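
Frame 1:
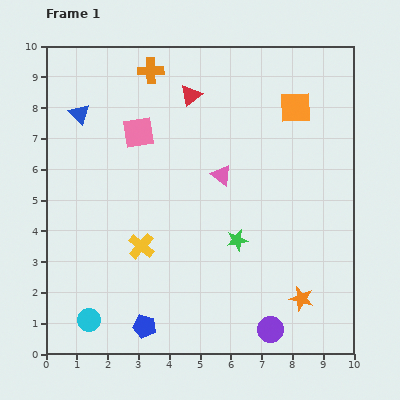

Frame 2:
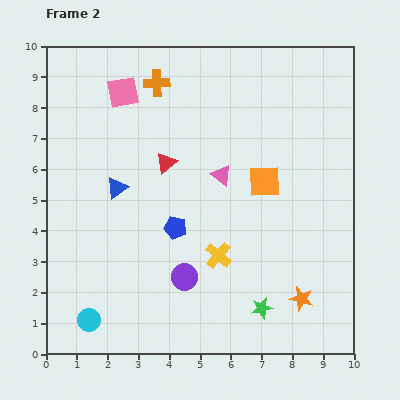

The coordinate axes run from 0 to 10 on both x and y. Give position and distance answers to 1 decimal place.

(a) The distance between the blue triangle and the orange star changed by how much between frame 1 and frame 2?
-2.4

Distance in frame 1: 9.4. Distance in frame 2: 7.0.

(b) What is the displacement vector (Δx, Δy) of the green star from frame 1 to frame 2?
(0.8, -2.2)

The green star was at (6.2, 3.7) in frame 1 and (7.0, 1.5) in frame 2.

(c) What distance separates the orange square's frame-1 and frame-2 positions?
2.6

The orange square moved from (8.1, 8.0) to (7.1, 5.6), a distance of √(1.0² + 2.4²) ≈ 2.6.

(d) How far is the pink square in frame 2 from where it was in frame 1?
1.4

The pink square moved from (3.0, 7.2) to (2.5, 8.5), a distance of √(0.5² + 1.3²) ≈ 1.4.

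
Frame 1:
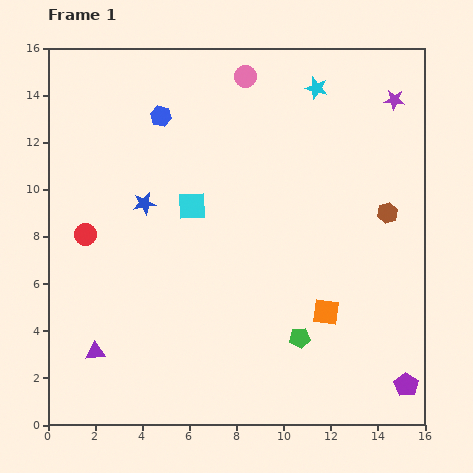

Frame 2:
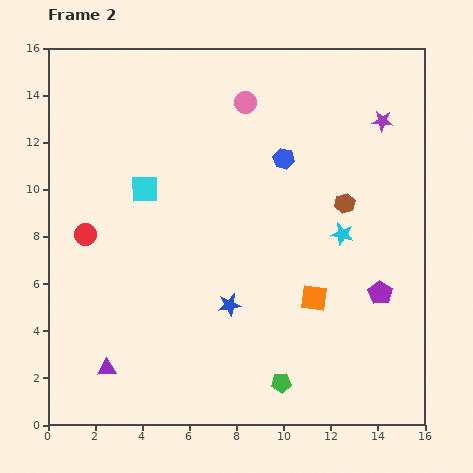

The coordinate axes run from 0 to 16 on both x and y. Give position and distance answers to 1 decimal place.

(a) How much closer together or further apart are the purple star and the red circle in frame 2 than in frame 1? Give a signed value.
-0.8

Distance in frame 1: 14.3. Distance in frame 2: 13.5.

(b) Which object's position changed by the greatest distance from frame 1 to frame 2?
the cyan star

(moved 6.3; next 5.6)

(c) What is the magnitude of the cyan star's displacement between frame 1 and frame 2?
6.3

The cyan star moved from (11.4, 14.3) to (12.5, 8.1), a distance of √(1.1² + 6.2²) ≈ 6.3.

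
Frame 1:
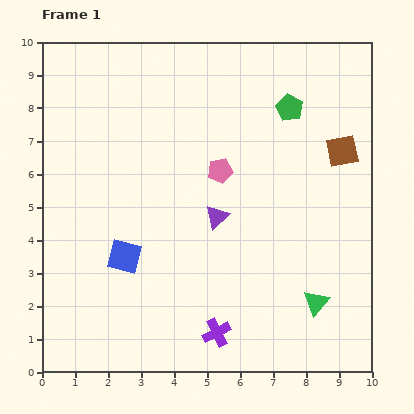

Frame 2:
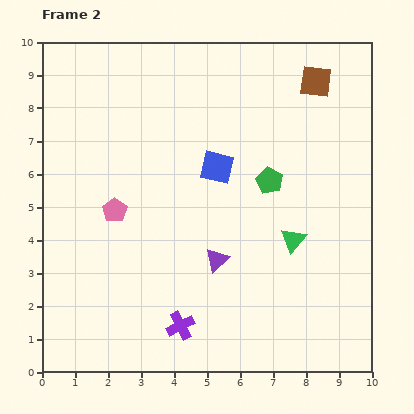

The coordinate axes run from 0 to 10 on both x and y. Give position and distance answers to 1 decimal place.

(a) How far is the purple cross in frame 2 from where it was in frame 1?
1.1

The purple cross moved from (5.3, 1.2) to (4.2, 1.4), a distance of √(1.1² + 0.2²) ≈ 1.1.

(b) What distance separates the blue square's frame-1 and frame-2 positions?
3.9

The blue square moved from (2.5, 3.5) to (5.3, 6.2), a distance of √(2.8² + 2.7²) ≈ 3.9.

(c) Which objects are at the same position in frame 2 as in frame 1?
none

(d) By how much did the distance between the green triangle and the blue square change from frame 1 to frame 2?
-2.8

Distance in frame 1: 6.0. Distance in frame 2: 3.2.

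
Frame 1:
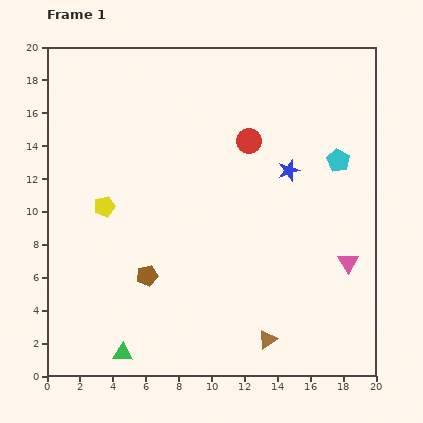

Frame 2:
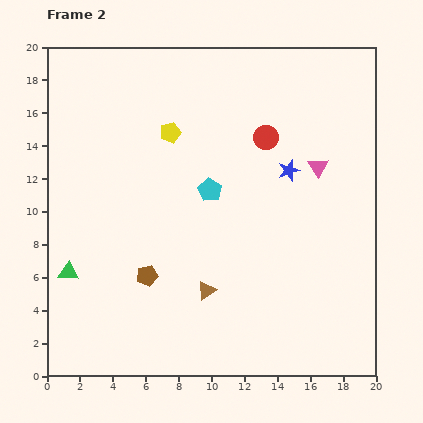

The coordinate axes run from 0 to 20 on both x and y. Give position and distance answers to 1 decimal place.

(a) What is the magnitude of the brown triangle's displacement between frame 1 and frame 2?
4.8

The brown triangle moved from (13.4, 2.2) to (9.7, 5.2), a distance of √(3.7² + 3.0²) ≈ 4.8.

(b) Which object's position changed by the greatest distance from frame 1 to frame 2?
the cyan pentagon

(moved 8.0; next 6.1)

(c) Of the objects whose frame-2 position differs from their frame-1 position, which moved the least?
the red circle

(moved 1.0)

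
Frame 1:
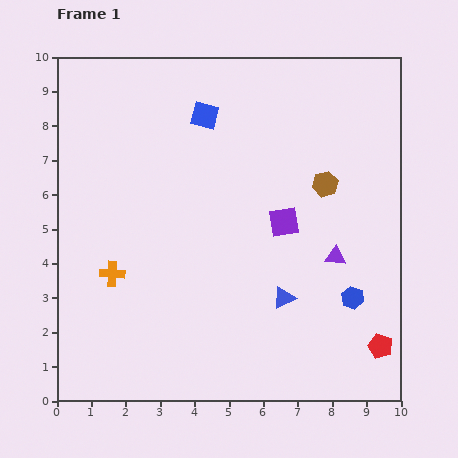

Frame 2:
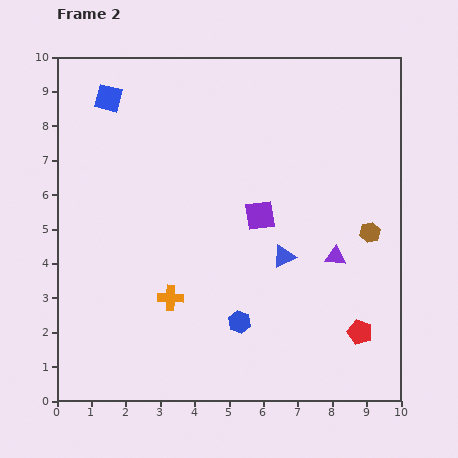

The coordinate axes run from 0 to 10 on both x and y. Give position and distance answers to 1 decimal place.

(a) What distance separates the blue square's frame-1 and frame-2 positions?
2.8

The blue square moved from (4.3, 8.3) to (1.5, 8.8), a distance of √(2.8² + 0.5²) ≈ 2.8.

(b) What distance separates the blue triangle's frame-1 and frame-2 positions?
1.2

The blue triangle moved from (6.6, 3.0) to (6.6, 4.2), a distance of √(0.0² + 1.2²) ≈ 1.2.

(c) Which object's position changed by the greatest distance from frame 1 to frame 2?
the blue hexagon

(moved 3.4; next 2.8)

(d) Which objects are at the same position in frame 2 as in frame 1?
the purple triangle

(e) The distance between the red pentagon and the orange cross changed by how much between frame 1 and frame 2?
-2.5

Distance in frame 1: 8.1. Distance in frame 2: 5.6.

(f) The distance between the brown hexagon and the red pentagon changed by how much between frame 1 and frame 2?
-2.1

Distance in frame 1: 5.0. Distance in frame 2: 2.9.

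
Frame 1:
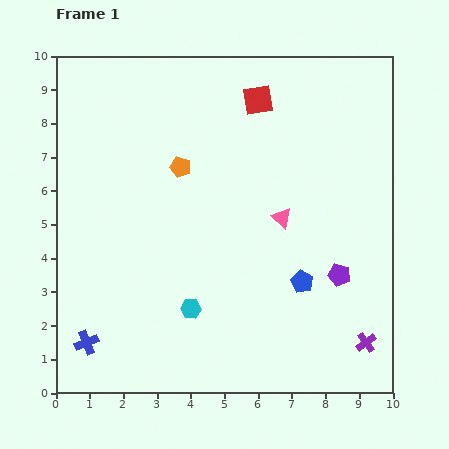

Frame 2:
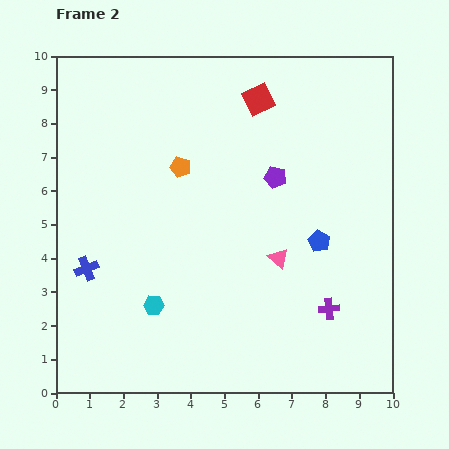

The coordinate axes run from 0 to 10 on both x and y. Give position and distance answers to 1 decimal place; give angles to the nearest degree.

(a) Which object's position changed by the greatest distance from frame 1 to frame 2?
the purple pentagon

(moved 3.5; next 2.2)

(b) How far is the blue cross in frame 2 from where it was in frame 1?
2.2

The blue cross moved from (0.9, 1.5) to (0.9, 3.7), a distance of √(0.0² + 2.2²) ≈ 2.2.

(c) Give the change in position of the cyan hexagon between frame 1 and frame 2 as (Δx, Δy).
(-1.1, 0.1)

The cyan hexagon was at (4.0, 2.5) in frame 1 and (2.9, 2.6) in frame 2.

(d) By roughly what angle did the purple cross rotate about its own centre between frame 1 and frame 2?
30° clockwise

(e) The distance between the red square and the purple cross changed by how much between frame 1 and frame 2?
-1.4

Distance in frame 1: 7.9. Distance in frame 2: 6.5.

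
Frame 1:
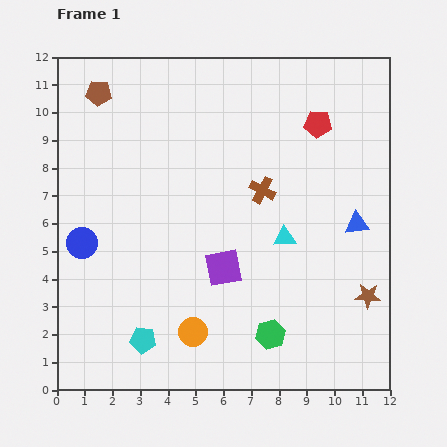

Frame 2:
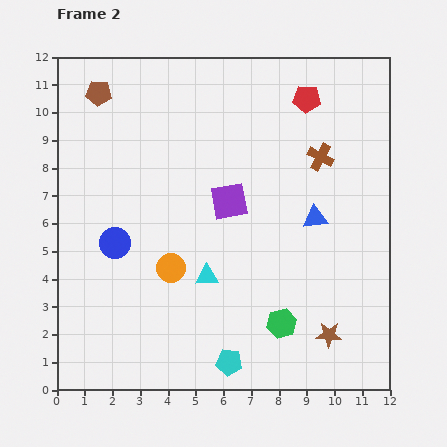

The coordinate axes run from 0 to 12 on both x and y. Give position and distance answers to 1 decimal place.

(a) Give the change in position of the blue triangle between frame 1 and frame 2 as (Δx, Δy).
(-1.5, 0.2)

The blue triangle was at (10.8, 6.0) in frame 1 and (9.3, 6.2) in frame 2.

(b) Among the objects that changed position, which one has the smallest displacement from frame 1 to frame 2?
the green hexagon

(moved 0.6)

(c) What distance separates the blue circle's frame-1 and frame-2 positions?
1.2

The blue circle moved from (0.9, 5.3) to (2.1, 5.3), a distance of √(1.2² + 0.0²) ≈ 1.2.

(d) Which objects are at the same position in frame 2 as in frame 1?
the brown pentagon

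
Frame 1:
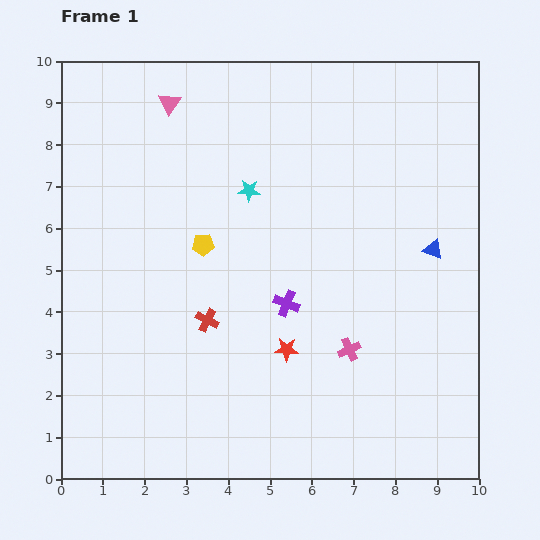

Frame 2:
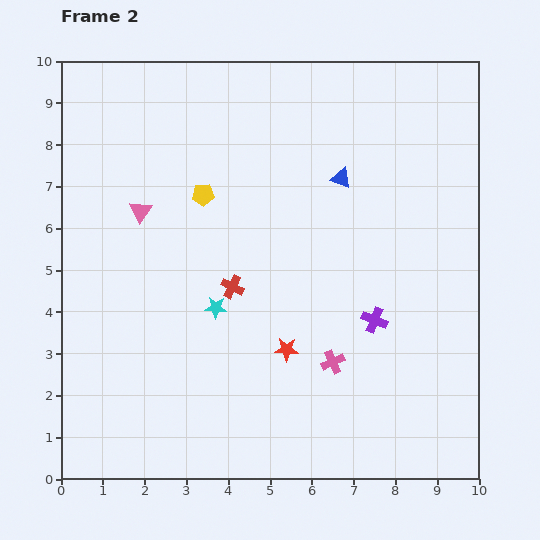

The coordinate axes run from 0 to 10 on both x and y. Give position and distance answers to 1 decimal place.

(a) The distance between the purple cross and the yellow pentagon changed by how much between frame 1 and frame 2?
+2.7

Distance in frame 1: 2.4. Distance in frame 2: 5.1.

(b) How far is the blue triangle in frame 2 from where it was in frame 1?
2.8

The blue triangle moved from (8.9, 5.5) to (6.7, 7.2), a distance of √(2.2² + 1.7²) ≈ 2.8.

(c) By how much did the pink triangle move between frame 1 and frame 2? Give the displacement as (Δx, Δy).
(-0.7, -2.6)

The pink triangle was at (2.6, 9.0) in frame 1 and (1.9, 6.4) in frame 2.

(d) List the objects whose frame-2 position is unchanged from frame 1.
the red star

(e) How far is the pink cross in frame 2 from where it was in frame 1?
0.5

The pink cross moved from (6.9, 3.1) to (6.5, 2.8), a distance of √(0.4² + 0.3²) ≈ 0.5.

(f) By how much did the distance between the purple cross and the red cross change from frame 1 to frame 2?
+1.6

Distance in frame 1: 1.9. Distance in frame 2: 3.5.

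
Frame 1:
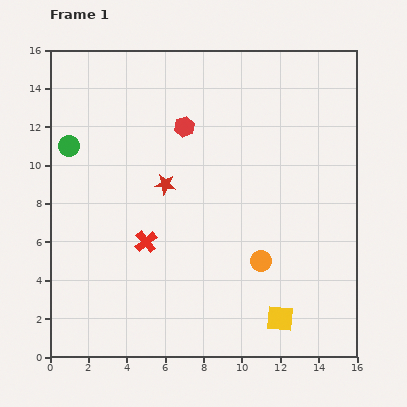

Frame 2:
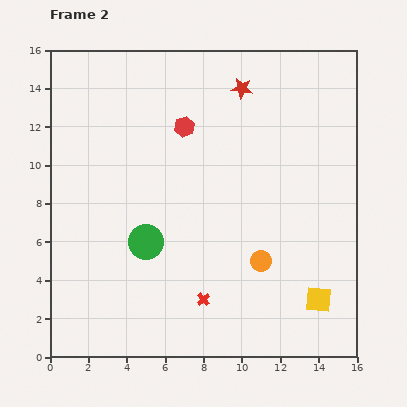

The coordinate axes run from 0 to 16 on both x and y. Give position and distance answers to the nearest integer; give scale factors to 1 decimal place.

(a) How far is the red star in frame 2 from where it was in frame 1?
6

The red star moved from (6, 9) to (10, 14), a distance of √(4² + 5²) ≈ 6.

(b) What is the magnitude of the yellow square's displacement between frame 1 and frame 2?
2

The yellow square moved from (12, 2) to (14, 3), a distance of √(2² + 1²) ≈ 2.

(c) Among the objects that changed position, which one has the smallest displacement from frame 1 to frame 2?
the yellow square

(moved 2)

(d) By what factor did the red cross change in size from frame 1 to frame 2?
0.6×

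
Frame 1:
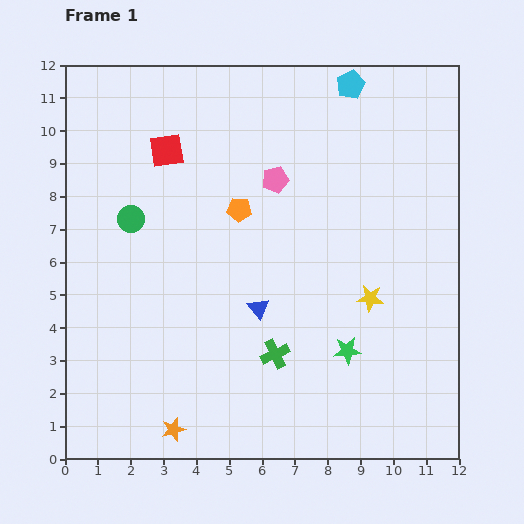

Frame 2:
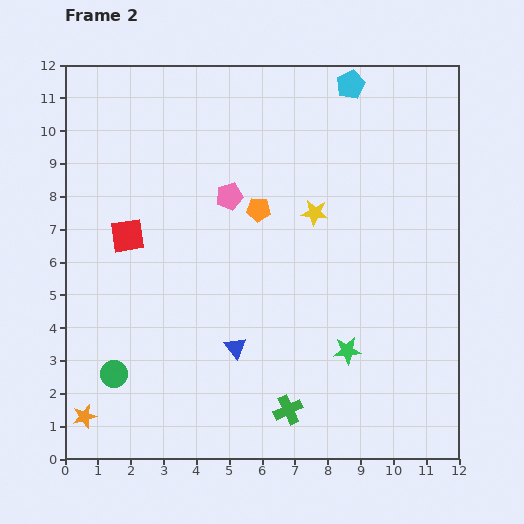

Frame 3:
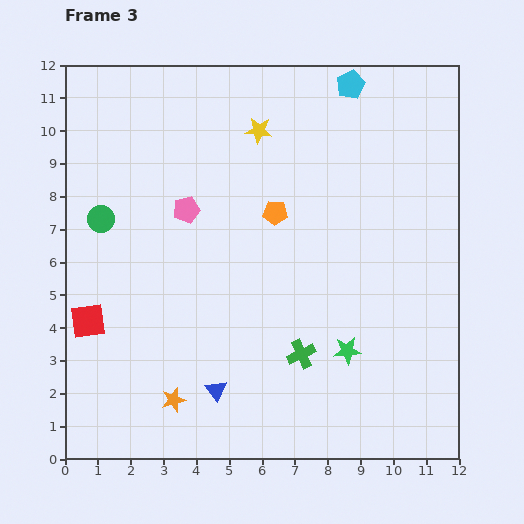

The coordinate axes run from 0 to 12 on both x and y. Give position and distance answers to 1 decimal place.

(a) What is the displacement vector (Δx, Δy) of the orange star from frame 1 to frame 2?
(-2.7, 0.4)

The orange star was at (3.3, 0.9) in frame 1 and (0.6, 1.3) in frame 2.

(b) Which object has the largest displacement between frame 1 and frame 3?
the yellow star

(moved 6.1; next 5.7)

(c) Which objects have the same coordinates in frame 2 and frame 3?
the green star, the cyan pentagon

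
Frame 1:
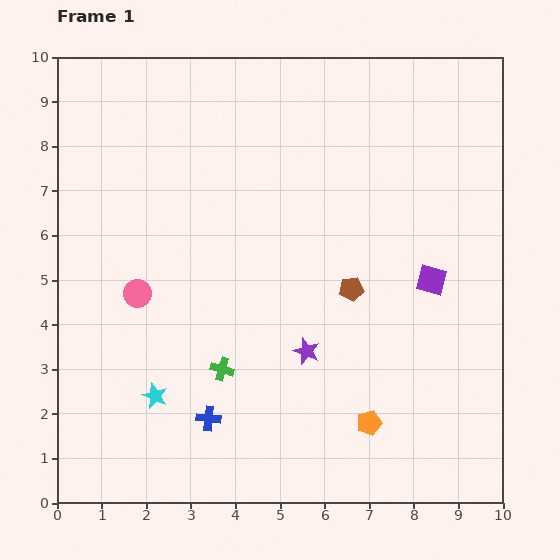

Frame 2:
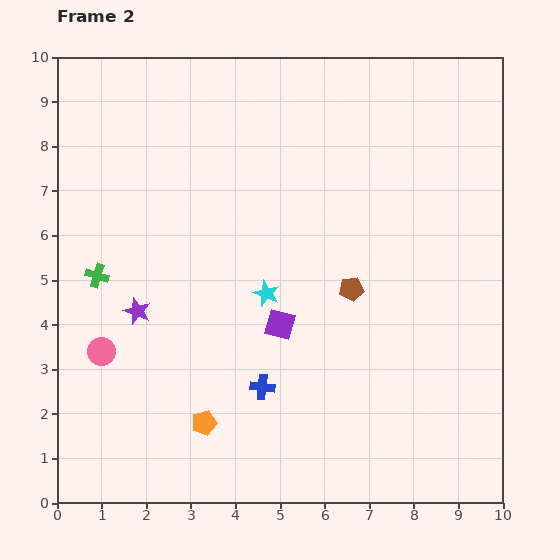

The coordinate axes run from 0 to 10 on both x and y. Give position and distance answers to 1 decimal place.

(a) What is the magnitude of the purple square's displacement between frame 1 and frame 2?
3.5

The purple square moved from (8.4, 5.0) to (5.0, 4.0), a distance of √(3.4² + 1.0²) ≈ 3.5.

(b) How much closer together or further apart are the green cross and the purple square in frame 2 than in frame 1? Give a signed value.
-0.9

Distance in frame 1: 5.1. Distance in frame 2: 4.2.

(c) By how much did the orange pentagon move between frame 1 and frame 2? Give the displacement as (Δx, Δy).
(-3.7, 0.0)

The orange pentagon was at (7.0, 1.8) in frame 1 and (3.3, 1.8) in frame 2.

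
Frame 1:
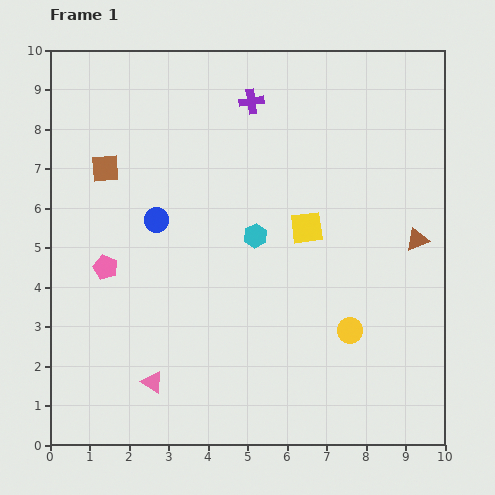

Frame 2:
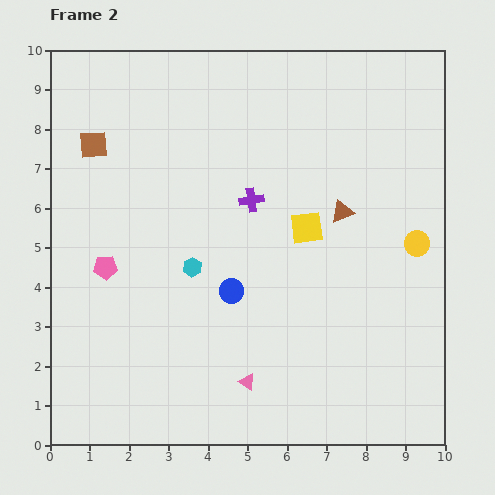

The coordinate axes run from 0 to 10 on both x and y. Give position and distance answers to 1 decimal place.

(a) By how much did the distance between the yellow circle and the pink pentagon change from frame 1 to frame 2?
+1.5

Distance in frame 1: 6.4. Distance in frame 2: 7.9.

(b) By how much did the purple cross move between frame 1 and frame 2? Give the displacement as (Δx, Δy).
(0.0, -2.5)

The purple cross was at (5.1, 8.7) in frame 1 and (5.1, 6.2) in frame 2.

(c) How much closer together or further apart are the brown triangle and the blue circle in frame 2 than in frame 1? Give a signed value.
-3.2

Distance in frame 1: 6.6. Distance in frame 2: 3.4.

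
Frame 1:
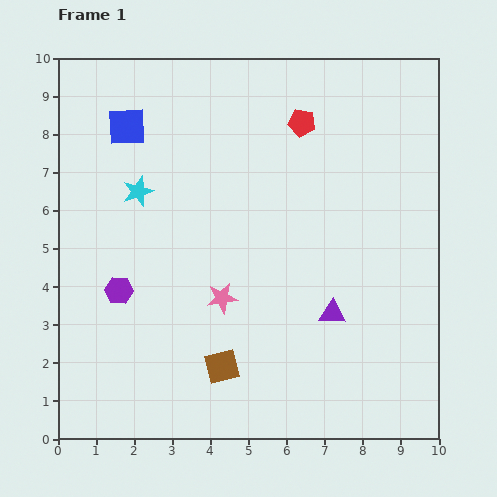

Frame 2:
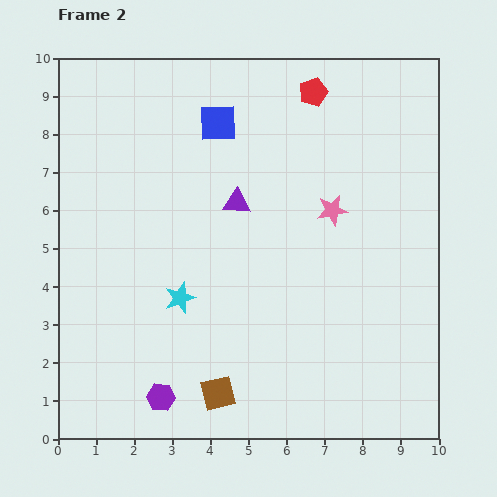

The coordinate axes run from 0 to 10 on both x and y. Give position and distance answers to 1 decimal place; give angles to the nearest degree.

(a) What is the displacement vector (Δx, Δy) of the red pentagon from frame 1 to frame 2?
(0.3, 0.8)

The red pentagon was at (6.4, 8.3) in frame 1 and (6.7, 9.1) in frame 2.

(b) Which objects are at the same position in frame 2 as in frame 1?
none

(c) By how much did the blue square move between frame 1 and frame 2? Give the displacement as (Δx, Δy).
(2.4, 0.1)

The blue square was at (1.8, 8.2) in frame 1 and (4.2, 8.3) in frame 2.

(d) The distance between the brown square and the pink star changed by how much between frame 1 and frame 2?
+3.9

Distance in frame 1: 1.8. Distance in frame 2: 5.7.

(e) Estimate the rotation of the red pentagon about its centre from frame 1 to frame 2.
31° counter-clockwise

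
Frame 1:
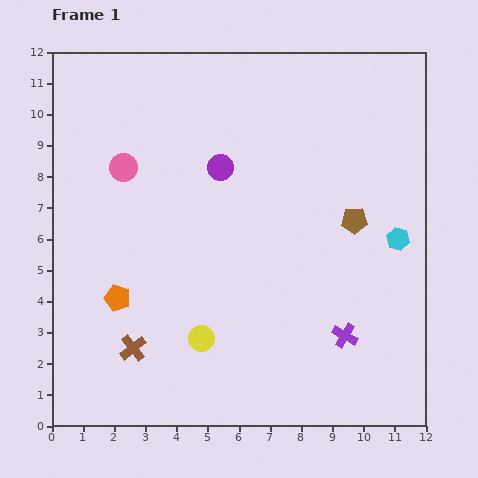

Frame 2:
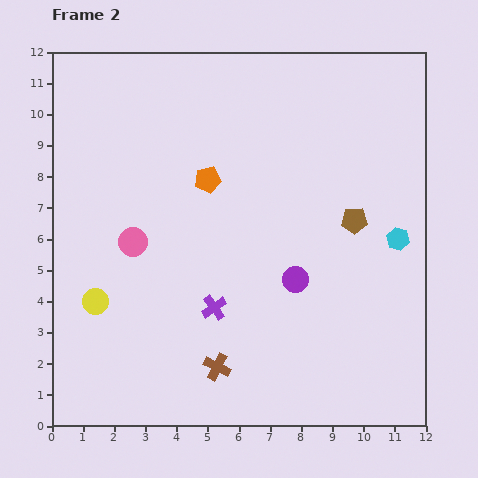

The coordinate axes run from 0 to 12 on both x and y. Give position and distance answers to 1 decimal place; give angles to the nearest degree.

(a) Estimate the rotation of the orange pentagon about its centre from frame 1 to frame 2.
30° counter-clockwise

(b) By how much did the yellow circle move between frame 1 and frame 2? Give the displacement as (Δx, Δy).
(-3.4, 1.2)

The yellow circle was at (4.8, 2.8) in frame 1 and (1.4, 4.0) in frame 2.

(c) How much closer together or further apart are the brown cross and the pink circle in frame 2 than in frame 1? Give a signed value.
-1.0

Distance in frame 1: 5.8. Distance in frame 2: 4.8.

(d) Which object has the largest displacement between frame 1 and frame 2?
the orange pentagon

(moved 4.8; next 4.3)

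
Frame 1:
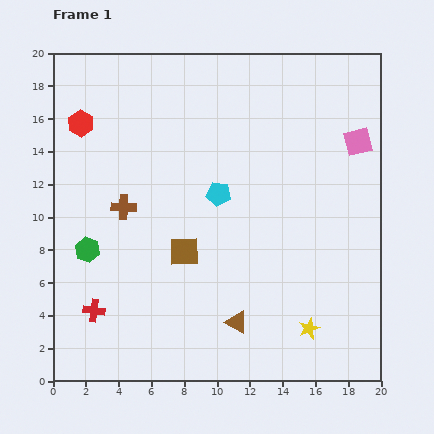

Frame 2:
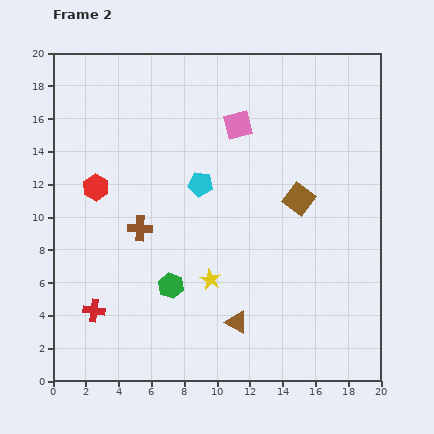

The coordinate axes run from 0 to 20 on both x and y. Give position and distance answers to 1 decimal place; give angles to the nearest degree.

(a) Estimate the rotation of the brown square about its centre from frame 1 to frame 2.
38° clockwise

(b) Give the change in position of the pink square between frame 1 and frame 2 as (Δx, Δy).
(-7.3, 1.0)

The pink square was at (18.6, 14.6) in frame 1 and (11.3, 15.6) in frame 2.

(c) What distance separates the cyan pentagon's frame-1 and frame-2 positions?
1.3

The cyan pentagon moved from (10.1, 11.4) to (9.0, 12.0), a distance of √(1.1² + 0.6²) ≈ 1.3.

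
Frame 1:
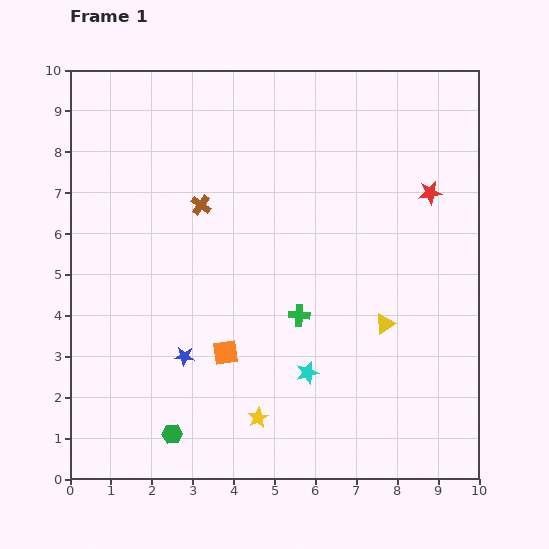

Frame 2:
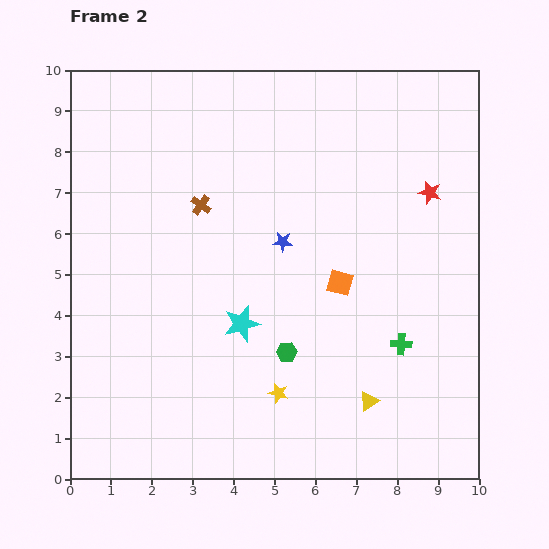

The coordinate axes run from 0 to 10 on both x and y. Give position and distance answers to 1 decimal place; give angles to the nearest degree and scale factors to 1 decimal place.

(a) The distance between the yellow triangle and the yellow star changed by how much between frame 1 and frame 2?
-1.7

Distance in frame 1: 3.9. Distance in frame 2: 2.2.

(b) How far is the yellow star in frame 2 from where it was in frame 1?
0.8

The yellow star moved from (4.6, 1.5) to (5.1, 2.1), a distance of √(0.5² + 0.6²) ≈ 0.8.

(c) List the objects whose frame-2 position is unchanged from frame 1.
the brown cross, the red star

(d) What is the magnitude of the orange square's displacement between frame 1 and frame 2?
3.3

The orange square moved from (3.8, 3.1) to (6.6, 4.8), a distance of √(2.8² + 1.7²) ≈ 3.3.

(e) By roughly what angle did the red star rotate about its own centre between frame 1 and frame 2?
23° clockwise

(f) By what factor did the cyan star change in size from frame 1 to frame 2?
1.6×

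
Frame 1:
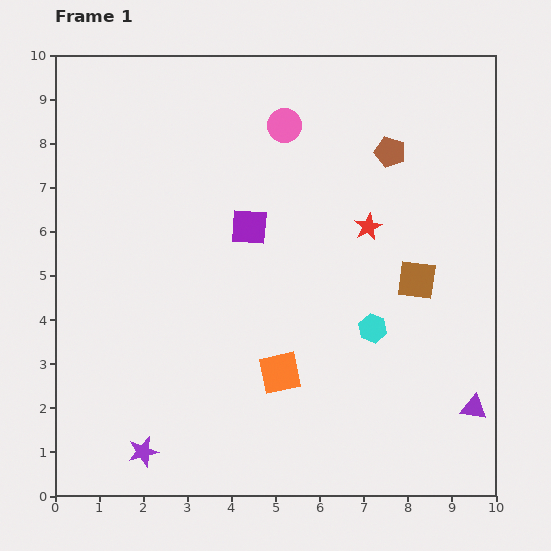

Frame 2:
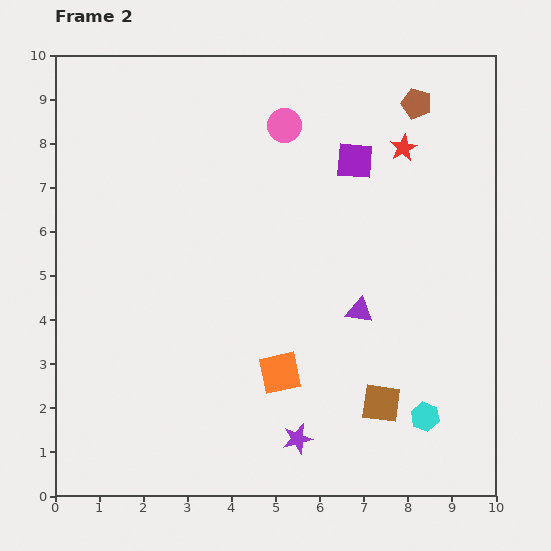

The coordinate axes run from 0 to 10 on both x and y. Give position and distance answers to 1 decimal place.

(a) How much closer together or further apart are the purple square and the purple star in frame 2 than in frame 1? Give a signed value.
+0.8

Distance in frame 1: 5.6. Distance in frame 2: 6.4.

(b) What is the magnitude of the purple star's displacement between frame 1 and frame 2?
3.5

The purple star moved from (2.0, 1.0) to (5.5, 1.3), a distance of √(3.5² + 0.3²) ≈ 3.5.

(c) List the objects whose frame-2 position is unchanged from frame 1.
the pink circle, the orange square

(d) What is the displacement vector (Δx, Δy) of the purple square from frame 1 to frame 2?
(2.4, 1.5)

The purple square was at (4.4, 6.1) in frame 1 and (6.8, 7.6) in frame 2.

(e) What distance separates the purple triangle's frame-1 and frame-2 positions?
3.4

The purple triangle moved from (9.5, 2.0) to (6.9, 4.2), a distance of √(2.6² + 2.2²) ≈ 3.4.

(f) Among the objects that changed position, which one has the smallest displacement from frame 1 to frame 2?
the brown pentagon

(moved 1.3)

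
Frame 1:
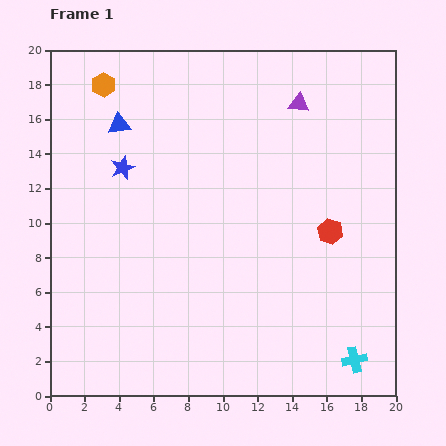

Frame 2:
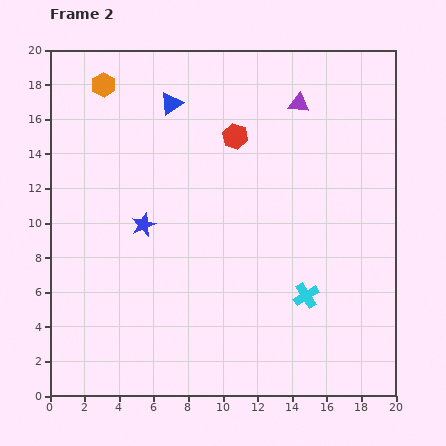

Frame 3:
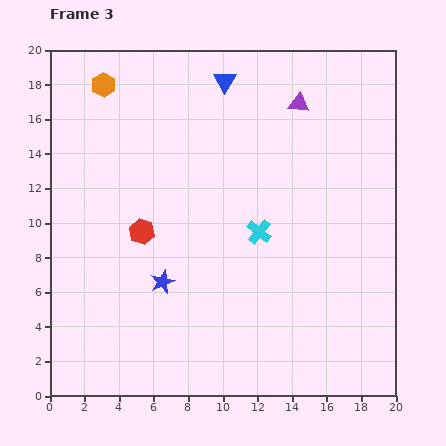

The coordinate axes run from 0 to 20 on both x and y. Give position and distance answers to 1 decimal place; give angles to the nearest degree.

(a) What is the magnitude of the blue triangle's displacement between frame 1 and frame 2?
3.2

The blue triangle moved from (4.0, 15.7) to (7.0, 16.9), a distance of √(3.0² + 1.2²) ≈ 3.2.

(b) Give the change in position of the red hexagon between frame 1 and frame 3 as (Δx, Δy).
(-10.9, 0.0)

The red hexagon was at (16.2, 9.5) in frame 1 and (5.3, 9.5) in frame 3.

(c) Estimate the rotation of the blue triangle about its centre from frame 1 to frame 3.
53° counter-clockwise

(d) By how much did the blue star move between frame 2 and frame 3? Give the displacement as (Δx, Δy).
(1.1, -3.3)

The blue star was at (5.4, 9.9) in frame 2 and (6.5, 6.6) in frame 3.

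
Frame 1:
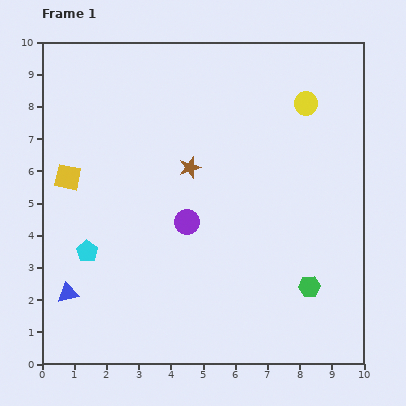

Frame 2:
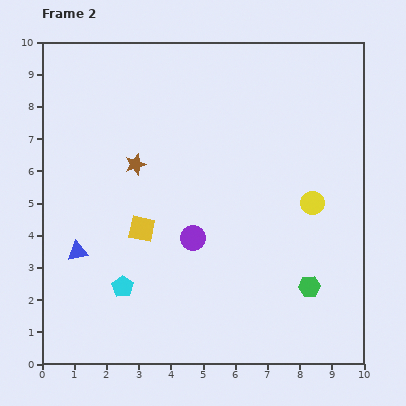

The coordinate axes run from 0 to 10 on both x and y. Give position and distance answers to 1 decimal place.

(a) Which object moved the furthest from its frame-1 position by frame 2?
the yellow circle

(moved 3.1; next 2.8)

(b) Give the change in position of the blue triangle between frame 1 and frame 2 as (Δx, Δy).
(0.3, 1.3)

The blue triangle was at (0.8, 2.2) in frame 1 and (1.1, 3.5) in frame 2.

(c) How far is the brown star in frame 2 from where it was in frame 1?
1.7

The brown star moved from (4.6, 6.1) to (2.9, 6.2), a distance of √(1.7² + 0.1²) ≈ 1.7.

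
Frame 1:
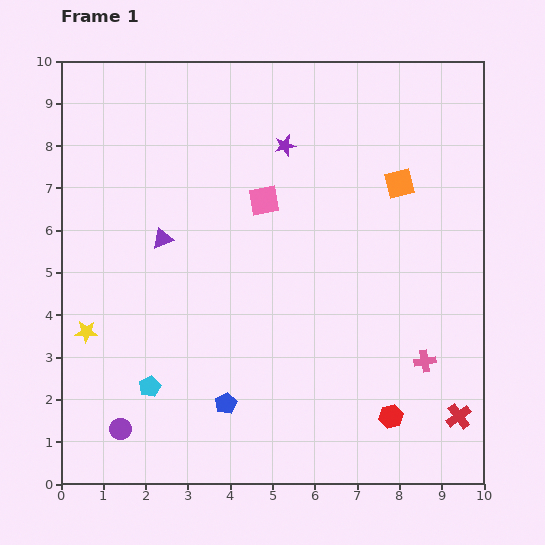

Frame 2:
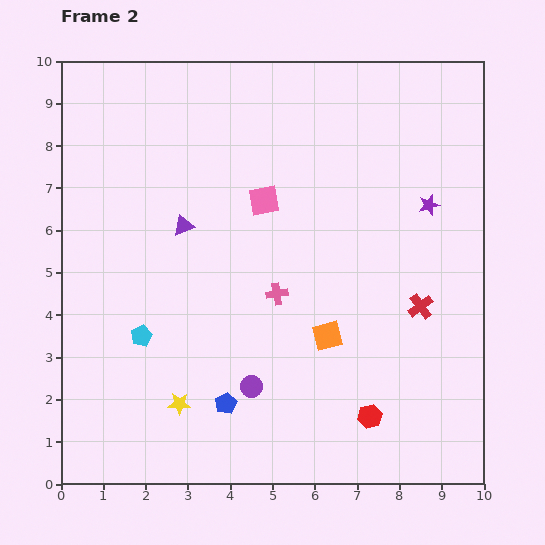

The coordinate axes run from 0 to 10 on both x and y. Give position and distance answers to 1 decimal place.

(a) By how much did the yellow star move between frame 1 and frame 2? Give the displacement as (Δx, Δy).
(2.2, -1.7)

The yellow star was at (0.6, 3.6) in frame 1 and (2.8, 1.9) in frame 2.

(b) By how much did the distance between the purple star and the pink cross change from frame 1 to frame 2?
-1.9

Distance in frame 1: 6.1. Distance in frame 2: 4.2.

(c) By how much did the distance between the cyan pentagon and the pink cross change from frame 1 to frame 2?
-3.1

Distance in frame 1: 6.5. Distance in frame 2: 3.4.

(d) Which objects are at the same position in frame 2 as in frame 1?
the pink square, the blue pentagon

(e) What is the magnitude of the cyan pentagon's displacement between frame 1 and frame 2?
1.2

The cyan pentagon moved from (2.1, 2.3) to (1.9, 3.5), a distance of √(0.2² + 1.2²) ≈ 1.2.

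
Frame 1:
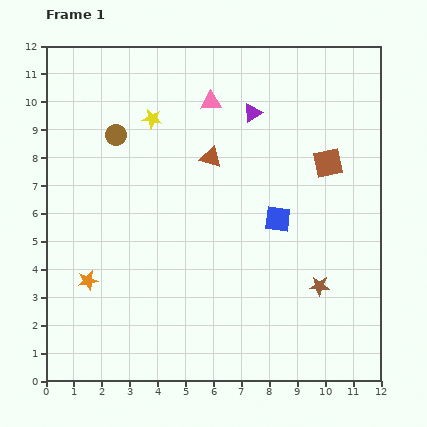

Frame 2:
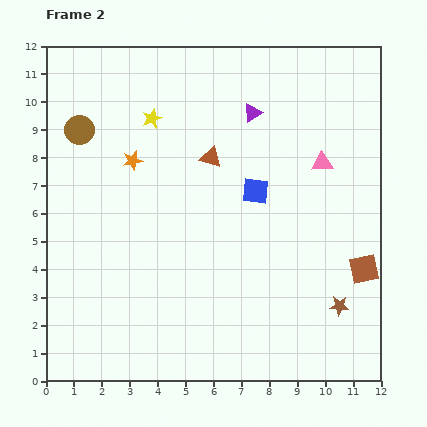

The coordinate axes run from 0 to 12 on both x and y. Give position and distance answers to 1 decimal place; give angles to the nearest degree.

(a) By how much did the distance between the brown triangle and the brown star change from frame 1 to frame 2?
+1.0

Distance in frame 1: 6.0. Distance in frame 2: 7.0.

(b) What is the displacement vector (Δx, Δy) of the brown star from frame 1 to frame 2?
(0.7, -0.7)

The brown star was at (9.8, 3.4) in frame 1 and (10.5, 2.7) in frame 2.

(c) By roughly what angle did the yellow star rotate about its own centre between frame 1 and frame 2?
31° counter-clockwise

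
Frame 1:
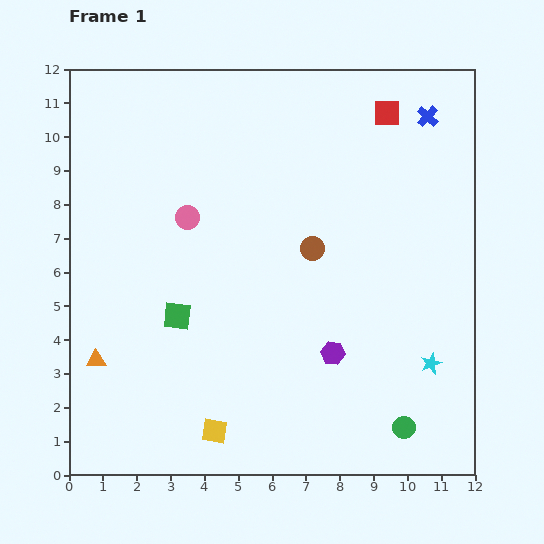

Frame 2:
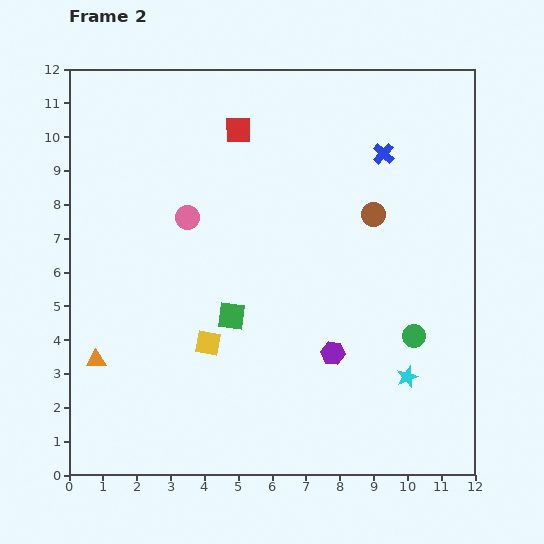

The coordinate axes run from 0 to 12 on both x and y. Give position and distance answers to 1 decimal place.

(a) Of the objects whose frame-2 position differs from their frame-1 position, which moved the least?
the cyan star

(moved 0.8)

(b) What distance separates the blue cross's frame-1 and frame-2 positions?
1.7

The blue cross moved from (10.6, 10.6) to (9.3, 9.5), a distance of √(1.3² + 1.1²) ≈ 1.7.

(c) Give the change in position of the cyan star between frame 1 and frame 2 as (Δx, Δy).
(-0.7, -0.4)

The cyan star was at (10.7, 3.3) in frame 1 and (10.0, 2.9) in frame 2.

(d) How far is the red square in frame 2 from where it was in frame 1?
4.4

The red square moved from (9.4, 10.7) to (5.0, 10.2), a distance of √(4.4² + 0.5²) ≈ 4.4.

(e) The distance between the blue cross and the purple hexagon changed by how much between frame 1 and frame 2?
-1.4

Distance in frame 1: 7.5. Distance in frame 2: 6.1.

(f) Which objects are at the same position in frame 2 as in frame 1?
the orange triangle, the purple hexagon, the pink circle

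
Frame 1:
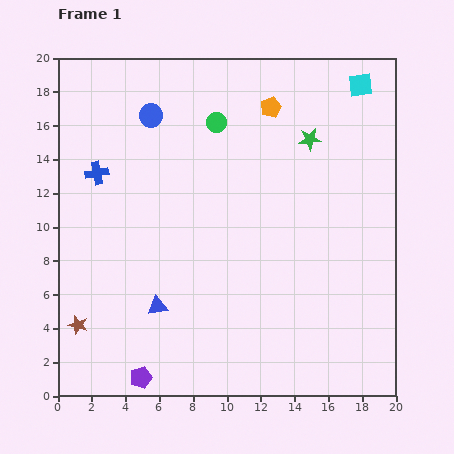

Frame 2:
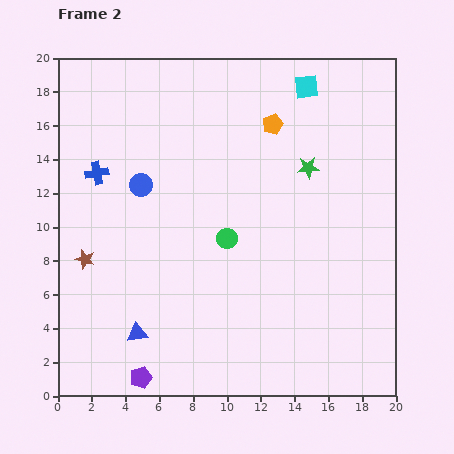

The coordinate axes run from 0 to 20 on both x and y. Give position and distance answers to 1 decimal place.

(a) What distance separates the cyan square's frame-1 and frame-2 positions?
3.2

The cyan square moved from (17.9, 18.4) to (14.7, 18.3), a distance of √(3.2² + 0.1²) ≈ 3.2.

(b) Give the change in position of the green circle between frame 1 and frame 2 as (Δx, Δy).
(0.6, -6.9)

The green circle was at (9.4, 16.2) in frame 1 and (10.0, 9.3) in frame 2.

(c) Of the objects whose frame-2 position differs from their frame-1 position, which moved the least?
the orange pentagon

(moved 1.0)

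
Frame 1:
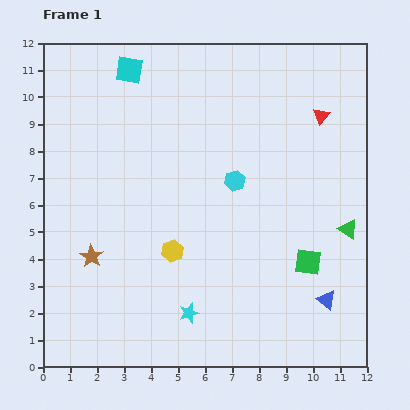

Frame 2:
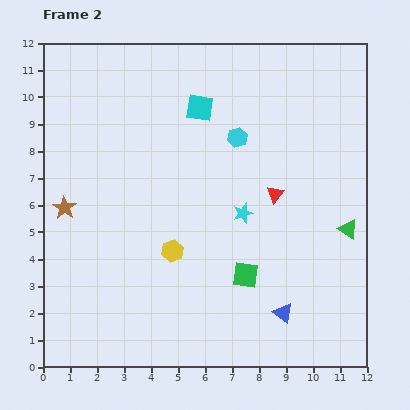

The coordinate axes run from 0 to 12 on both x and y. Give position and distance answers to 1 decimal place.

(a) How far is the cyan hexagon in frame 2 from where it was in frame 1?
1.6

The cyan hexagon moved from (7.1, 6.9) to (7.2, 8.5), a distance of √(0.1² + 1.6²) ≈ 1.6.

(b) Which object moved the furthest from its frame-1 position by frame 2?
the cyan star

(moved 4.2; next 3.4)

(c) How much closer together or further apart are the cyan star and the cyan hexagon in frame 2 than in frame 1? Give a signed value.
-2.4

Distance in frame 1: 5.2. Distance in frame 2: 2.8.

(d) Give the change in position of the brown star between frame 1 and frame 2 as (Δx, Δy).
(-1.0, 1.8)

The brown star was at (1.8, 4.1) in frame 1 and (0.8, 5.9) in frame 2.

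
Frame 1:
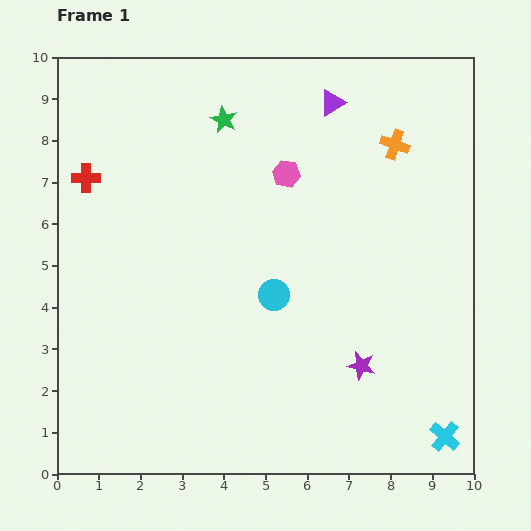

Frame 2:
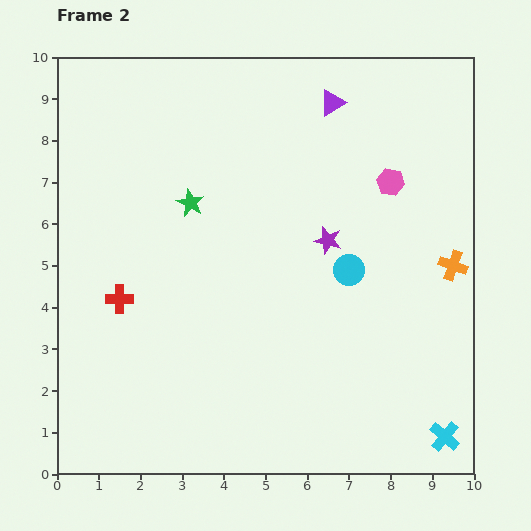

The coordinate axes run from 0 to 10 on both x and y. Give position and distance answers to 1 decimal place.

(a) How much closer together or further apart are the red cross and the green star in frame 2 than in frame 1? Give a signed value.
-0.7

Distance in frame 1: 3.6. Distance in frame 2: 2.9.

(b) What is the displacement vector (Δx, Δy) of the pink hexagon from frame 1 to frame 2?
(2.5, -0.2)

The pink hexagon was at (5.5, 7.2) in frame 1 and (8.0, 7.0) in frame 2.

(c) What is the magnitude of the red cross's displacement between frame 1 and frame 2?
3.0

The red cross moved from (0.7, 7.1) to (1.5, 4.2), a distance of √(0.8² + 2.9²) ≈ 3.0.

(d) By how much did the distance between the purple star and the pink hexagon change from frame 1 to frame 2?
-2.8

Distance in frame 1: 4.9. Distance in frame 2: 2.1.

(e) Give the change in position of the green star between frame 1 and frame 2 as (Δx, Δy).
(-0.8, -2.0)

The green star was at (4.0, 8.5) in frame 1 and (3.2, 6.5) in frame 2.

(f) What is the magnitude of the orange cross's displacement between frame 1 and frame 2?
3.2

The orange cross moved from (8.1, 7.9) to (9.5, 5.0), a distance of √(1.4² + 2.9²) ≈ 3.2.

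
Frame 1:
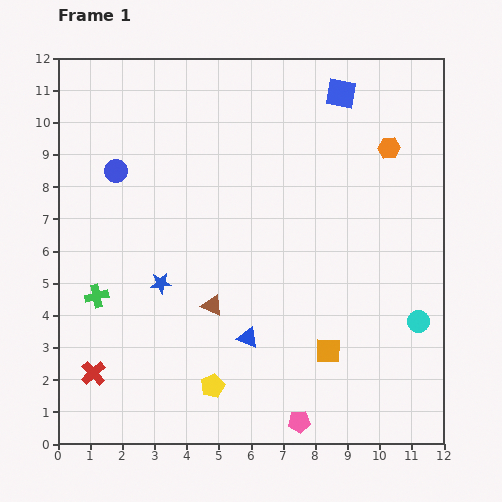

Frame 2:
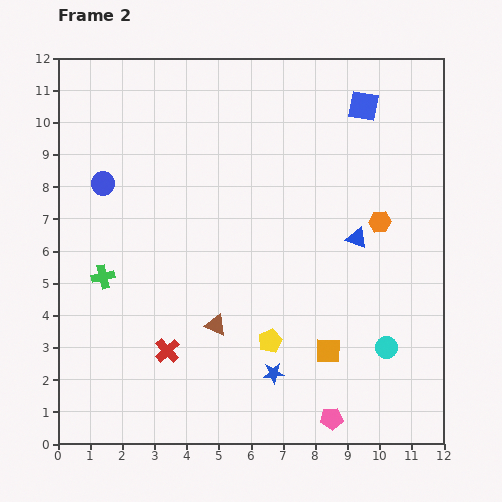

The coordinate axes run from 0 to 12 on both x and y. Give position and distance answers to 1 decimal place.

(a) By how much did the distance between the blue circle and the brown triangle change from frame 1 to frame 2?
+0.4

Distance in frame 1: 5.2. Distance in frame 2: 5.6.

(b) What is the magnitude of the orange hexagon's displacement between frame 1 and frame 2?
2.3

The orange hexagon moved from (10.3, 9.2) to (10.0, 6.9), a distance of √(0.3² + 2.3²) ≈ 2.3.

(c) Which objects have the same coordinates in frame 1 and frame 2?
the orange square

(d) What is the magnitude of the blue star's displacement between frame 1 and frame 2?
4.5

The blue star moved from (3.2, 5.0) to (6.7, 2.2), a distance of √(3.5² + 2.8²) ≈ 4.5.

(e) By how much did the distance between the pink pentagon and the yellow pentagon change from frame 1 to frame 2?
+0.2

Distance in frame 1: 2.9. Distance in frame 2: 3.1.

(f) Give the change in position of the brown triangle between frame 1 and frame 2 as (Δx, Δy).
(0.1, -0.6)

The brown triangle was at (4.8, 4.3) in frame 1 and (4.9, 3.7) in frame 2.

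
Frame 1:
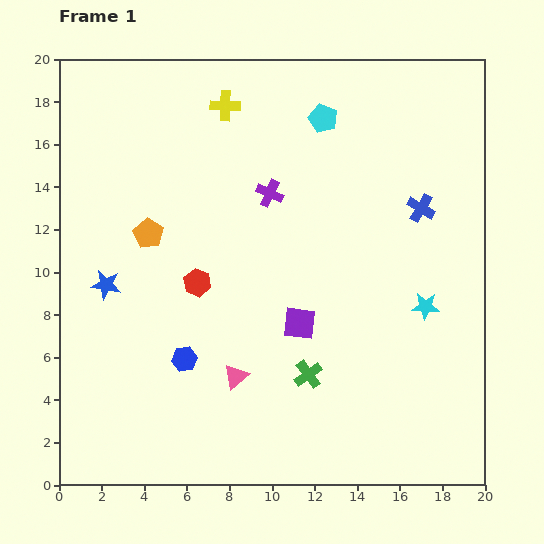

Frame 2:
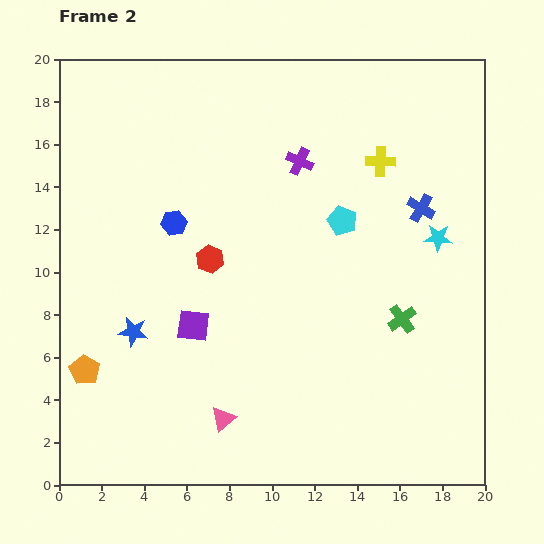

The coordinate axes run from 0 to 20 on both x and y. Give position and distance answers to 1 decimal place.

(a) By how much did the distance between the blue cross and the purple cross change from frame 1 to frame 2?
-1.0

Distance in frame 1: 7.1. Distance in frame 2: 6.1.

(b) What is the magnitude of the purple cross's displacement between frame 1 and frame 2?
2.1

The purple cross moved from (9.9, 13.7) to (11.3, 15.2), a distance of √(1.4² + 1.5²) ≈ 2.1.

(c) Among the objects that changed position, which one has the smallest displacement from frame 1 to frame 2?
the red hexagon

(moved 1.3)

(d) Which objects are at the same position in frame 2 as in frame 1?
the blue cross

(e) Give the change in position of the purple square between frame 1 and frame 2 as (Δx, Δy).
(-5.0, -0.1)

The purple square was at (11.3, 7.6) in frame 1 and (6.3, 7.5) in frame 2.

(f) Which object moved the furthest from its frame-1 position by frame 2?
the yellow cross

(moved 7.7; next 7.1)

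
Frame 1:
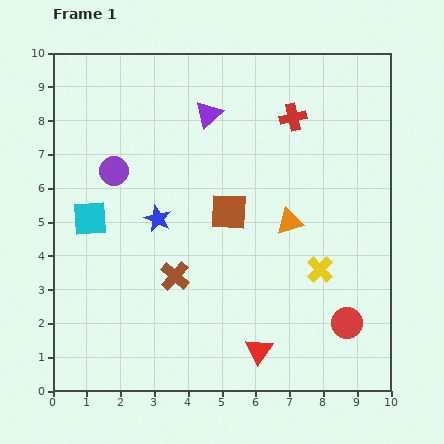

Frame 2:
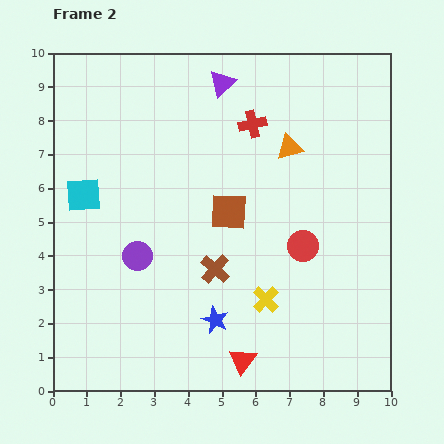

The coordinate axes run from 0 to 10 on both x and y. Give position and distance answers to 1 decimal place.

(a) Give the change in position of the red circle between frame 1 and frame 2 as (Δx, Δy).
(-1.3, 2.3)

The red circle was at (8.7, 2.0) in frame 1 and (7.4, 4.3) in frame 2.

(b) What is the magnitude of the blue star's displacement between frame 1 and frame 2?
3.4

The blue star moved from (3.1, 5.1) to (4.8, 2.1), a distance of √(1.7² + 3.0²) ≈ 3.4.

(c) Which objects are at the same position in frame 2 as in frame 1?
the brown square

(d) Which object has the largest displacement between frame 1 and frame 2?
the blue star

(moved 3.4; next 2.6)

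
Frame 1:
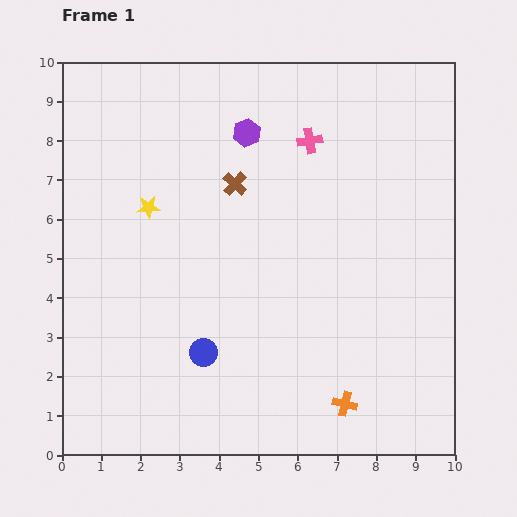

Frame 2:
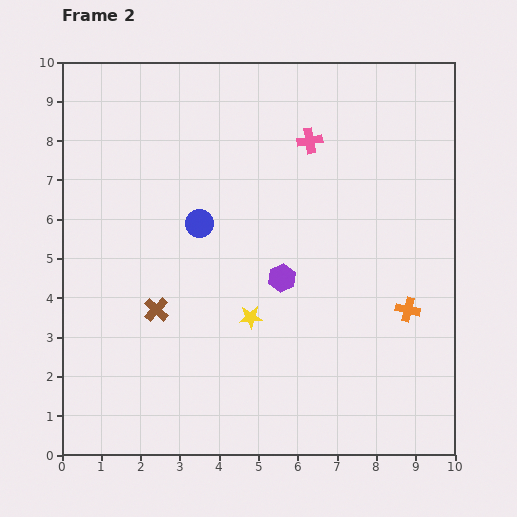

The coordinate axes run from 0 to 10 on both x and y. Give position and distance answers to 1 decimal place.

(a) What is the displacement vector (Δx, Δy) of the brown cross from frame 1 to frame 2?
(-2.0, -3.2)

The brown cross was at (4.4, 6.9) in frame 1 and (2.4, 3.7) in frame 2.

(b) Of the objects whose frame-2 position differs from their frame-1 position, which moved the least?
the orange cross

(moved 2.9)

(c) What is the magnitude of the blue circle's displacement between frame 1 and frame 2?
3.3

The blue circle moved from (3.6, 2.6) to (3.5, 5.9), a distance of √(0.1² + 3.3²) ≈ 3.3.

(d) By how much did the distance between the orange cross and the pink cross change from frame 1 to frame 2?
-1.8

Distance in frame 1: 6.8. Distance in frame 2: 5.0.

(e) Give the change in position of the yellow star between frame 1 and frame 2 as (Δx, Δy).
(2.6, -2.8)

The yellow star was at (2.2, 6.3) in frame 1 and (4.8, 3.5) in frame 2.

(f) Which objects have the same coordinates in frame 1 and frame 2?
the pink cross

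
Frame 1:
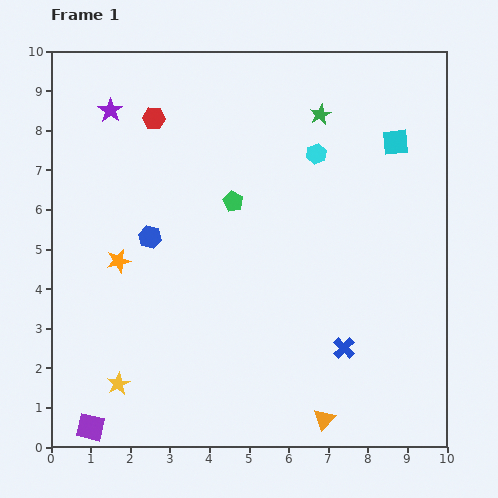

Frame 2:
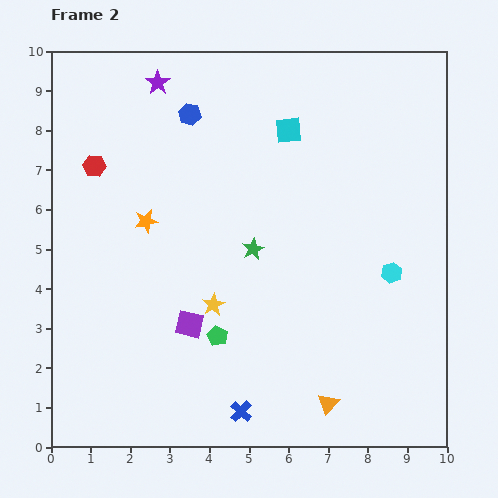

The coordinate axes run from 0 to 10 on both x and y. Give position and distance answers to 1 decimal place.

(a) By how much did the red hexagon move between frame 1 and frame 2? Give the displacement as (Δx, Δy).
(-1.5, -1.2)

The red hexagon was at (2.6, 8.3) in frame 1 and (1.1, 7.1) in frame 2.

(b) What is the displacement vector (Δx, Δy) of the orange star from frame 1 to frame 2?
(0.7, 1.0)

The orange star was at (1.7, 4.7) in frame 1 and (2.4, 5.7) in frame 2.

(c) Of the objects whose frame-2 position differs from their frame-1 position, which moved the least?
the orange triangle

(moved 0.4)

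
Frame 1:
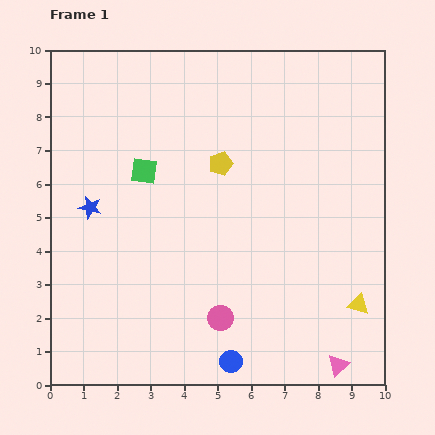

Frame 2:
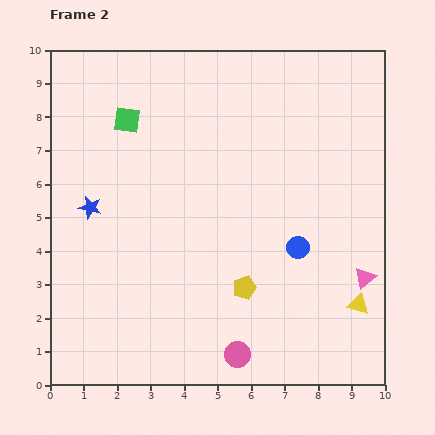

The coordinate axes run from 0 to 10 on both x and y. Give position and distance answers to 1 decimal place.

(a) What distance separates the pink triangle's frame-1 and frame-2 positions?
2.7

The pink triangle moved from (8.6, 0.6) to (9.4, 3.2), a distance of √(0.8² + 2.6²) ≈ 2.7.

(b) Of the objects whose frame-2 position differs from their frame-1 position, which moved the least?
the pink circle

(moved 1.2)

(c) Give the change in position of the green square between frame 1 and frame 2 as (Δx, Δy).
(-0.5, 1.5)

The green square was at (2.8, 6.4) in frame 1 and (2.3, 7.9) in frame 2.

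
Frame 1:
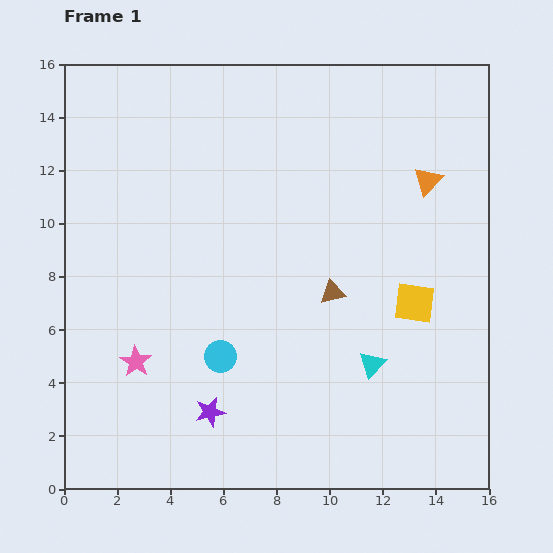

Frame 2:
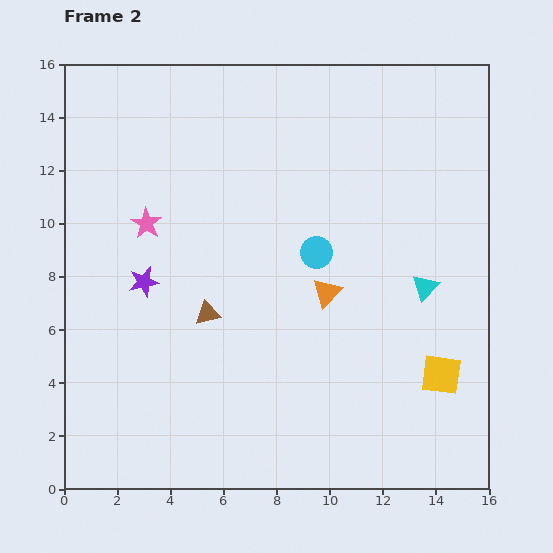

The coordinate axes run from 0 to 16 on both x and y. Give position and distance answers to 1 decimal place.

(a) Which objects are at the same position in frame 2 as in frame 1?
none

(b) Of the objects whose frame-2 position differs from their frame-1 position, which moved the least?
the yellow square

(moved 2.9)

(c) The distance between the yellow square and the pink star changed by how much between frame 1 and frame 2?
+1.8

Distance in frame 1: 10.7. Distance in frame 2: 12.5.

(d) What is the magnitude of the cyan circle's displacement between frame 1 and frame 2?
5.3

The cyan circle moved from (5.9, 5.0) to (9.5, 8.9), a distance of √(3.6² + 3.9²) ≈ 5.3.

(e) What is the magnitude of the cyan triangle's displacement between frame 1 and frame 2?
3.5

The cyan triangle moved from (11.6, 4.7) to (13.6, 7.6), a distance of √(2.0² + 2.9²) ≈ 3.5.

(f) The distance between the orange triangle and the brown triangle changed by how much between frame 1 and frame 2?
-0.9

Distance in frame 1: 5.5. Distance in frame 2: 4.6.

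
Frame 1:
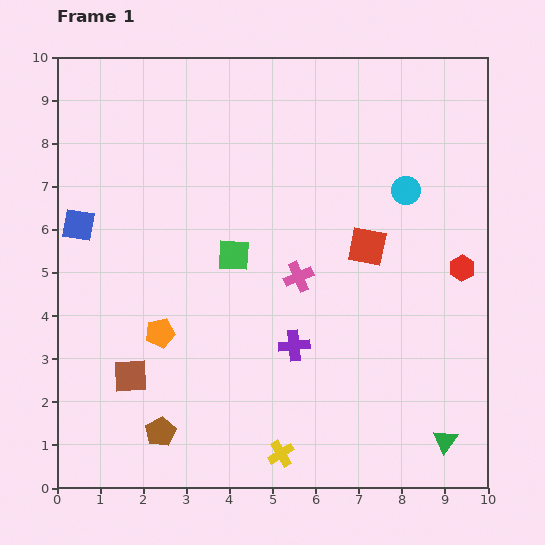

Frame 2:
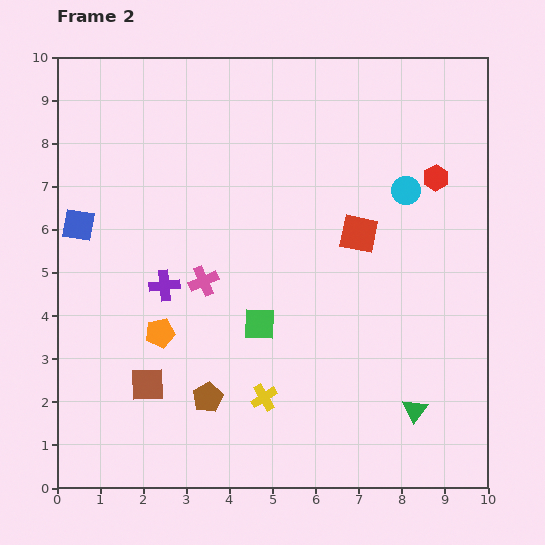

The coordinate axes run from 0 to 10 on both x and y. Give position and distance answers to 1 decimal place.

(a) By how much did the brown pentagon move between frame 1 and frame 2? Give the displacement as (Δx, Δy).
(1.1, 0.8)

The brown pentagon was at (2.4, 1.3) in frame 1 and (3.5, 2.1) in frame 2.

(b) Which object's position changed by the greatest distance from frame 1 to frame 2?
the purple cross

(moved 3.3; next 2.2)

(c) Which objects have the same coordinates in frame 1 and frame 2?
the cyan circle, the blue square, the orange pentagon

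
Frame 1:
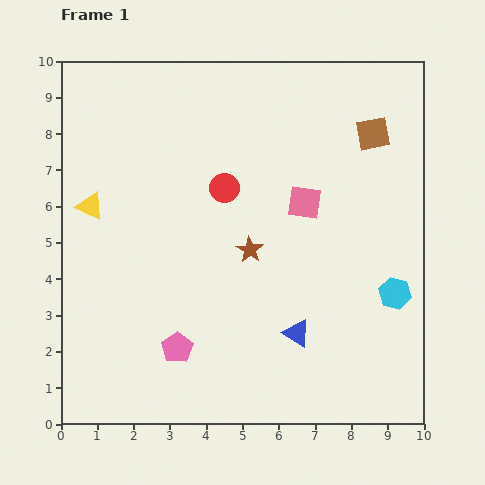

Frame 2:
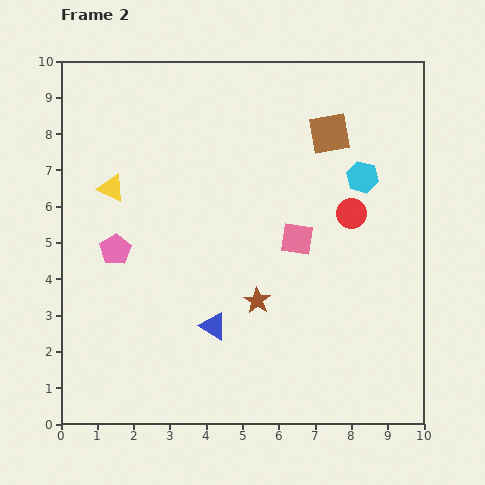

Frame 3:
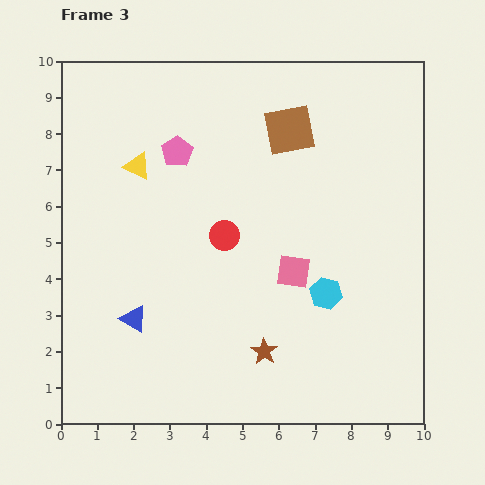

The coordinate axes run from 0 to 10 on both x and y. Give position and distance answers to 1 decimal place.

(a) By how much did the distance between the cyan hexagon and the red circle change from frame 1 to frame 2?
-4.5

Distance in frame 1: 5.5. Distance in frame 2: 1.0.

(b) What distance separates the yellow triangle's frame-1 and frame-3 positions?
1.7

The yellow triangle moved from (0.8, 6.0) to (2.1, 7.1), a distance of √(1.3² + 1.1²) ≈ 1.7.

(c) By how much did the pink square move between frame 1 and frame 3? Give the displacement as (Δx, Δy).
(-0.3, -1.9)

The pink square was at (6.7, 6.1) in frame 1 and (6.4, 4.2) in frame 3.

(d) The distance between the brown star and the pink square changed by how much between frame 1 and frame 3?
+0.3

Distance in frame 1: 2.0. Distance in frame 3: 2.3.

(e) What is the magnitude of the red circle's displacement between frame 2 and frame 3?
3.6

The red circle moved from (8.0, 5.8) to (4.5, 5.2), a distance of √(3.5² + 0.6²) ≈ 3.6.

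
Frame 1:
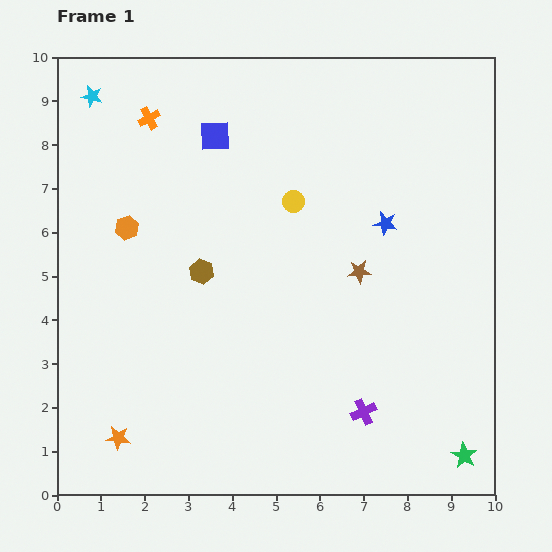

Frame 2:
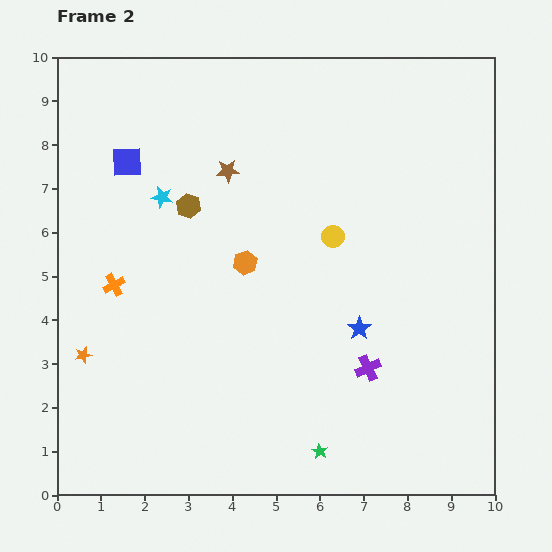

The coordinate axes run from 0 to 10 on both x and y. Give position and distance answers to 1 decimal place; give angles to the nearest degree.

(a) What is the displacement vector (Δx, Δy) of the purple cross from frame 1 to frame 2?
(0.1, 1.0)

The purple cross was at (7.0, 1.9) in frame 1 and (7.1, 2.9) in frame 2.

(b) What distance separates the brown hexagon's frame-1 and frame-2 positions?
1.5

The brown hexagon moved from (3.3, 5.1) to (3.0, 6.6), a distance of √(0.3² + 1.5²) ≈ 1.5.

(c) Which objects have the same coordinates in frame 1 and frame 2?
none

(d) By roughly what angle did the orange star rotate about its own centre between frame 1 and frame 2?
18° counter-clockwise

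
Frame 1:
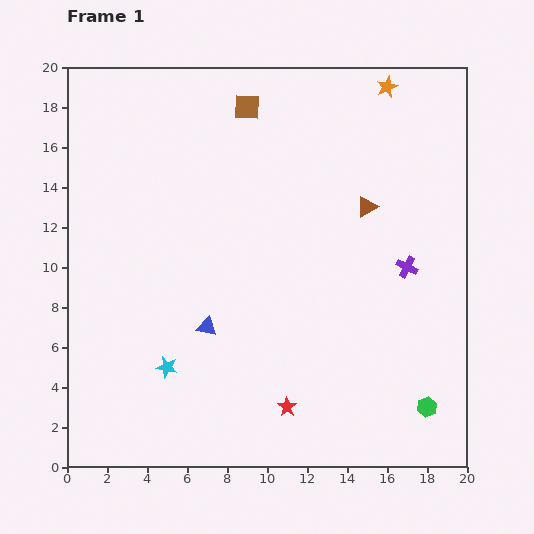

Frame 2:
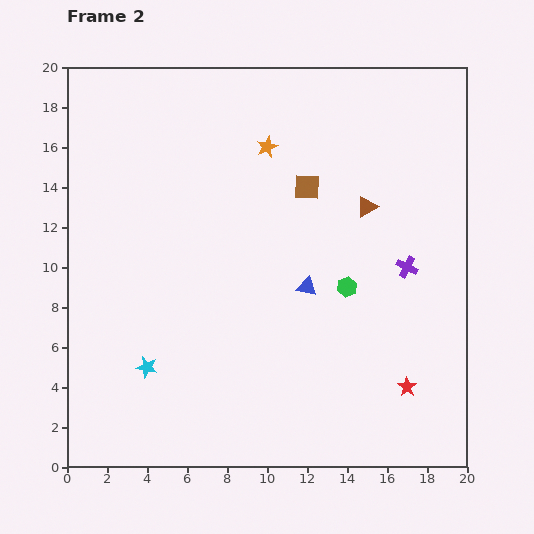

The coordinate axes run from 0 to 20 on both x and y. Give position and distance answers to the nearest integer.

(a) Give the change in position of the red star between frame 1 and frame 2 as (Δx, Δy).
(6, 1)

The red star was at (11, 3) in frame 1 and (17, 4) in frame 2.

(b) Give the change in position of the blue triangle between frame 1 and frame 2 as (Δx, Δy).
(5, 2)

The blue triangle was at (7, 7) in frame 1 and (12, 9) in frame 2.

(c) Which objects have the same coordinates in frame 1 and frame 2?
the purple cross, the brown triangle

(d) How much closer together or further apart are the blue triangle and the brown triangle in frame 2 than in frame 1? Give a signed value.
-5

Distance in frame 1: 10. Distance in frame 2: 5.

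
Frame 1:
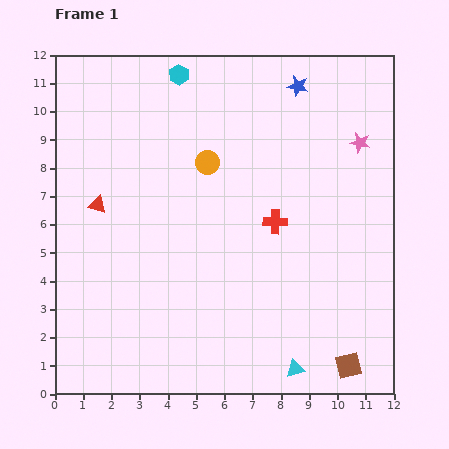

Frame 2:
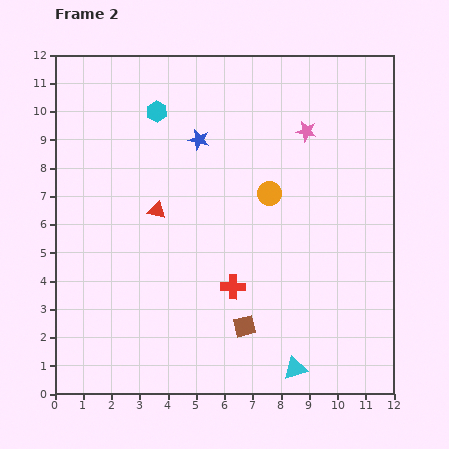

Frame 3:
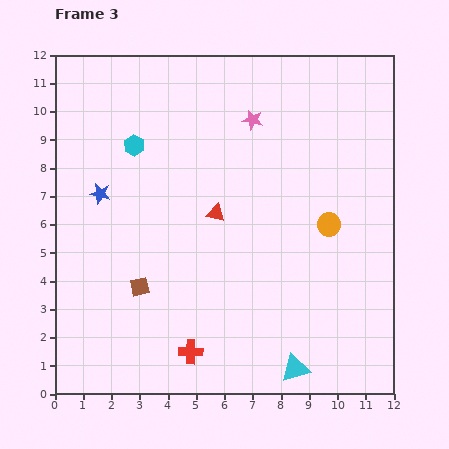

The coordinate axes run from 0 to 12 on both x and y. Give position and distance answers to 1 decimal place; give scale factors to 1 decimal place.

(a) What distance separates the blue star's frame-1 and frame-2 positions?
4.0

The blue star moved from (8.6, 10.9) to (5.1, 9.0), a distance of √(3.5² + 1.9²) ≈ 4.0.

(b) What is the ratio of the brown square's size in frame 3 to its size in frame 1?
0.7×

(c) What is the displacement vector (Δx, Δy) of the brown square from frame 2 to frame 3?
(-3.7, 1.4)

The brown square was at (6.7, 2.4) in frame 2 and (3.0, 3.8) in frame 3.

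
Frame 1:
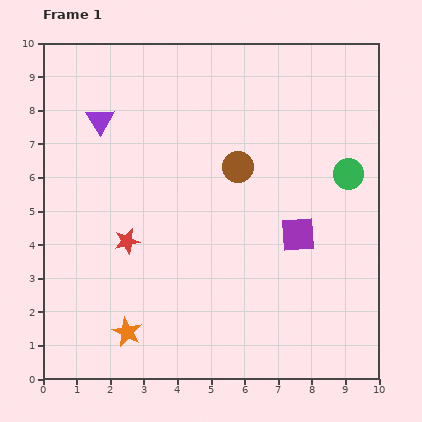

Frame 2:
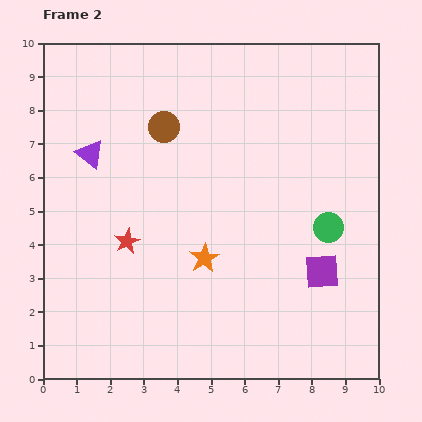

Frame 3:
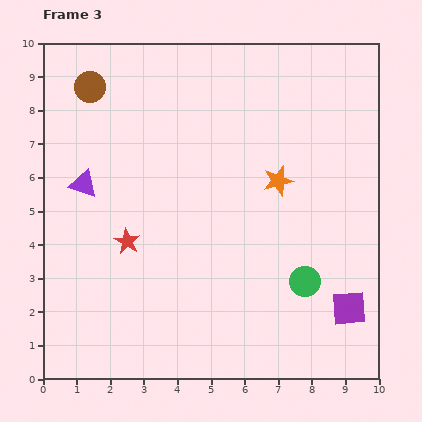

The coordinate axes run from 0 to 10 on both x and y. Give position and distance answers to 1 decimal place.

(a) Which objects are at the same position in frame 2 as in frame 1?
the red star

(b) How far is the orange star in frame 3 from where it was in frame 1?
6.4

The orange star moved from (2.5, 1.4) to (7.0, 5.9), a distance of √(4.5² + 4.5²) ≈ 6.4.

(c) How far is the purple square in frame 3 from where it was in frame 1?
2.7

The purple square moved from (7.6, 4.3) to (9.1, 2.1), a distance of √(1.5² + 2.2²) ≈ 2.7.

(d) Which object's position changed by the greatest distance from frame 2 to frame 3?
the orange star

(moved 3.2; next 2.5)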